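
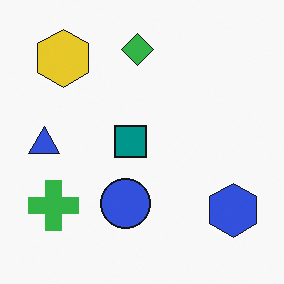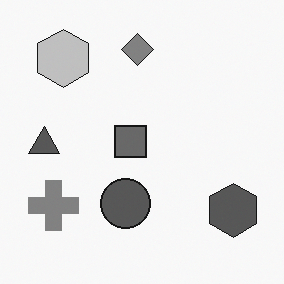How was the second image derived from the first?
Converted to grayscale.

All color is removed — every shape is now a shade of grey.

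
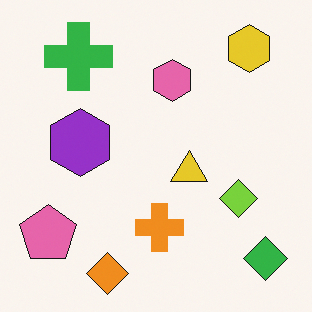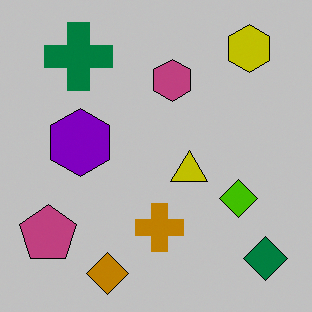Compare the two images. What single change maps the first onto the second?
Heavily posterized to just a handful of flat colors.

Each flat color has snapped to a coarser quantized level — most visibly, the near-white background has dropped to a flat grey.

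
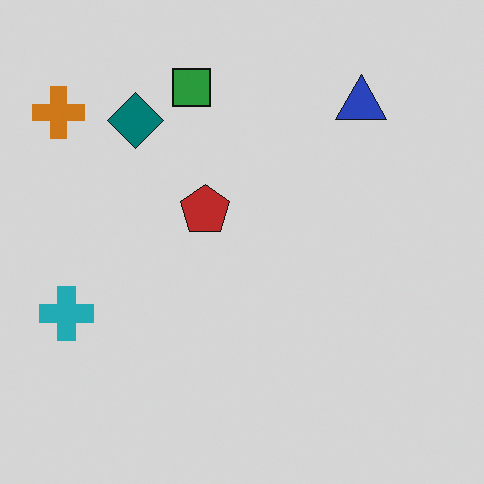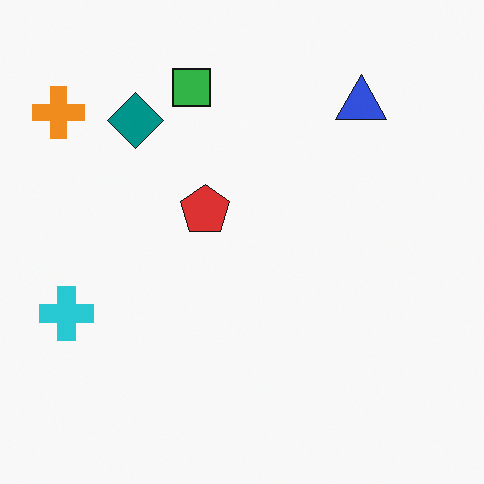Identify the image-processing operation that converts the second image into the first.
The first image is the second slightly darkened.

Every pixel — background and shapes alike — is uniformly darkened.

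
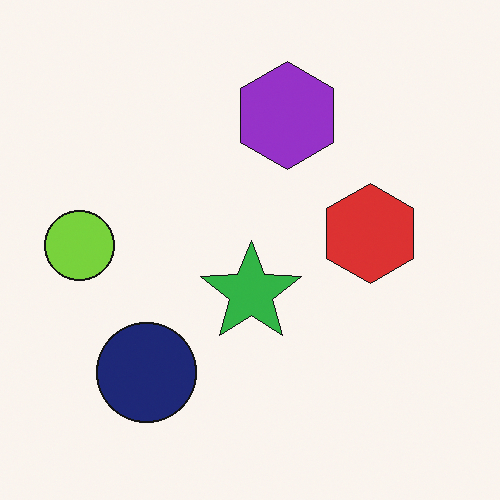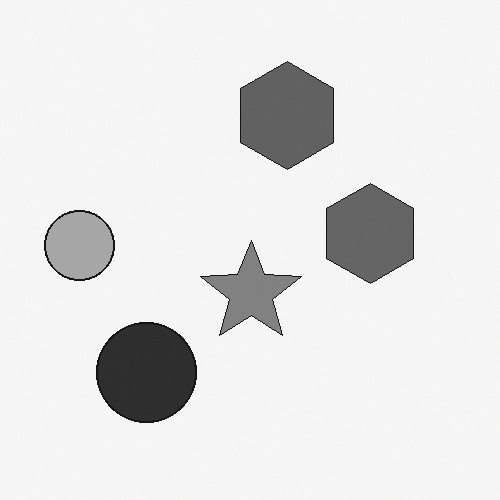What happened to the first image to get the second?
Converted to grayscale.

All color is removed — every shape is now a shade of grey.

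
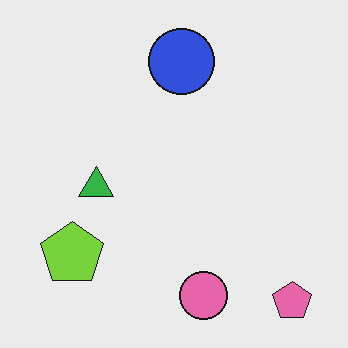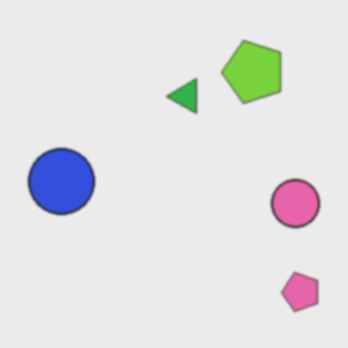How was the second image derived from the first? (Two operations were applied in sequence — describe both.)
The image was transposed (reflected across the top-left ↔ bottom-right diagonal), then given a subtle gaussian blur.

Shapes have swapped their row and column positions — what was in the top-right is now in the bottom-left — a diagonal reflection. Shape edges and outlines are uniformly softened across the whole image.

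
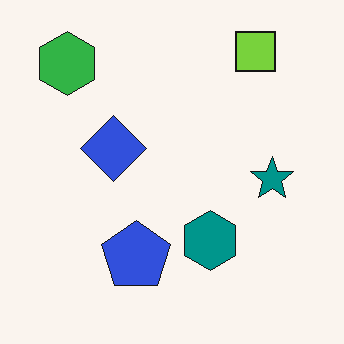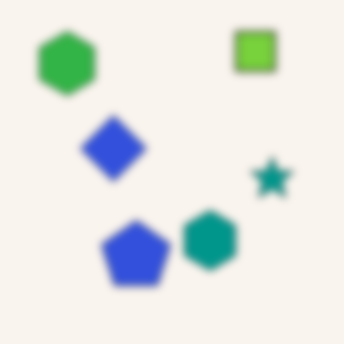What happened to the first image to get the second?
The second image is the first moderately blurred.

Shape edges and outlines are uniformly softened across the whole image.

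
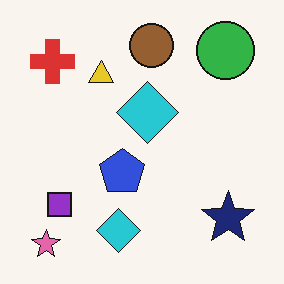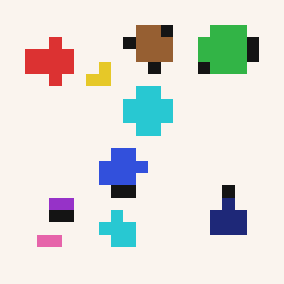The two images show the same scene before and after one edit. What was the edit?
The second image is the first heavily pixelated into large blocks.

Shapes are reduced to large square blocks; fine edges and outlines are lost — a downscale-then-upscale (mosaic) effect.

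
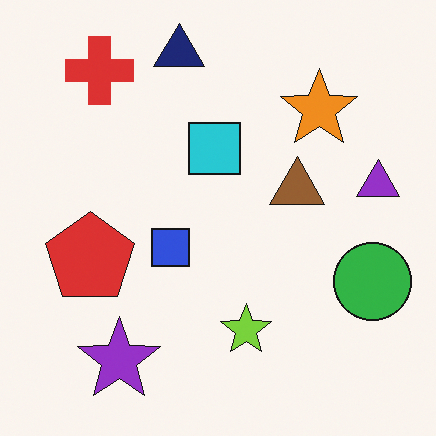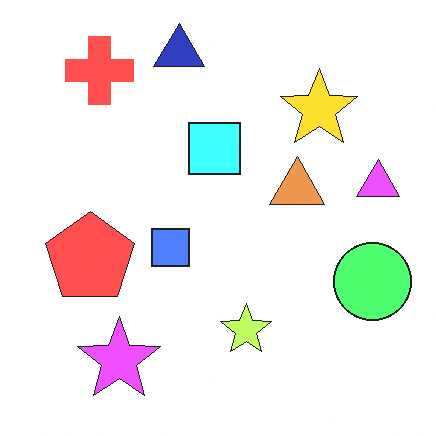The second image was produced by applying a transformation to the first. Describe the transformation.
The transformation is: substantially brightened.

Every pixel — background and shapes alike — is uniformly brightened.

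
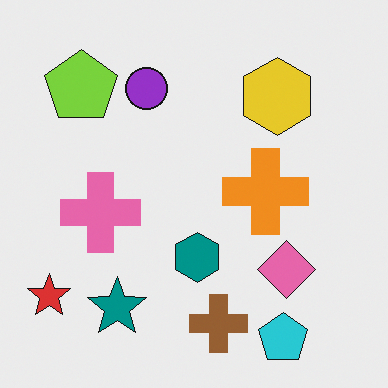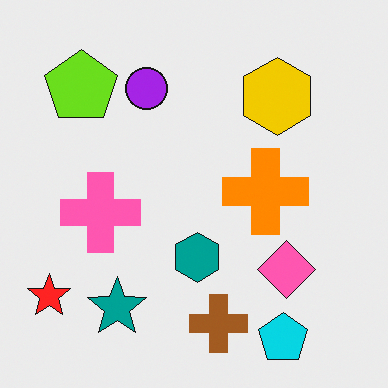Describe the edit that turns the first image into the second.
Slightly oversaturated.

All colors are more vivid — a global saturation change.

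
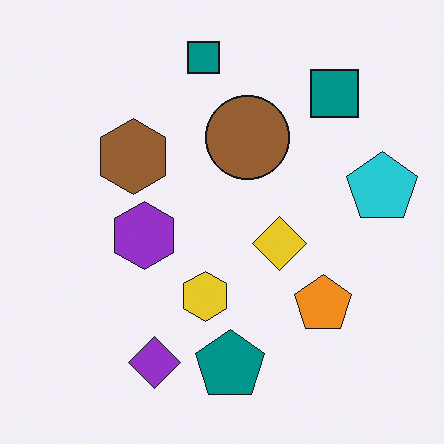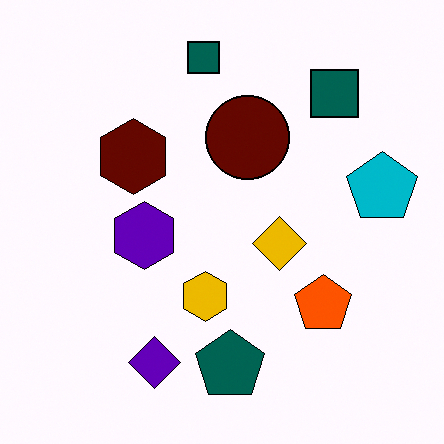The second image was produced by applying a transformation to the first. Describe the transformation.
The second image is the first given much higher contrast.

Tones are pushed away from mid-grey across the whole image — a global contrast change.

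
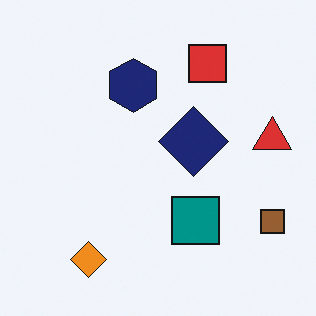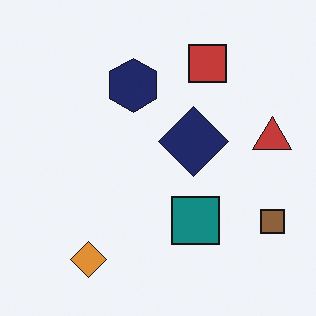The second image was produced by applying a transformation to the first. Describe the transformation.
The second image is the first slightly desaturated.

All colors are more muted and greyish — a global saturation change.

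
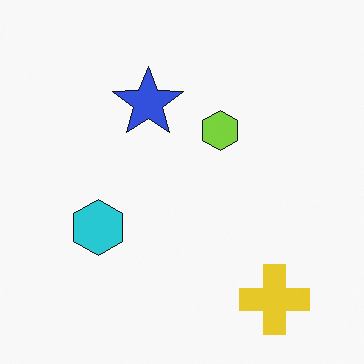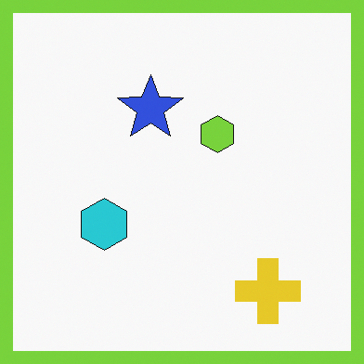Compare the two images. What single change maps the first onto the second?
It was framed with a lime border.

A solid lime frame runs around the edge of the second image, with the content slightly shrunk inside it.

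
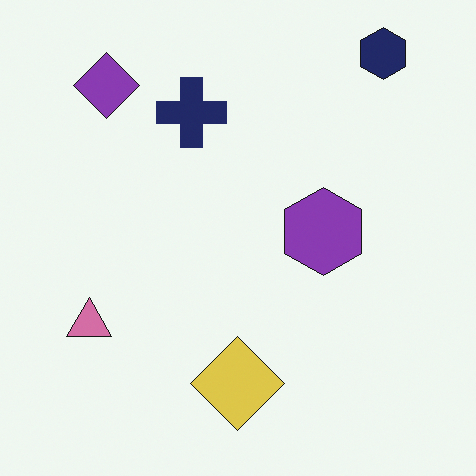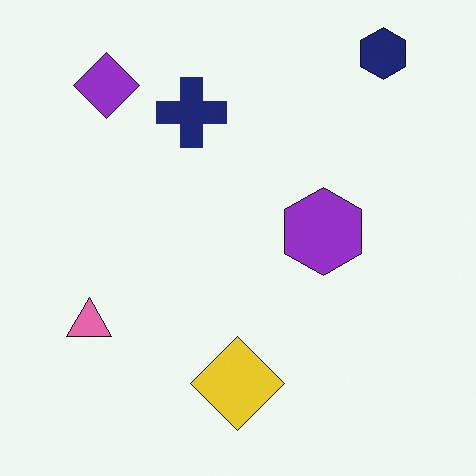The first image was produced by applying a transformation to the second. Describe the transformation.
The transformation is: slightly desaturated.

All colors are more muted and greyish — a global saturation change.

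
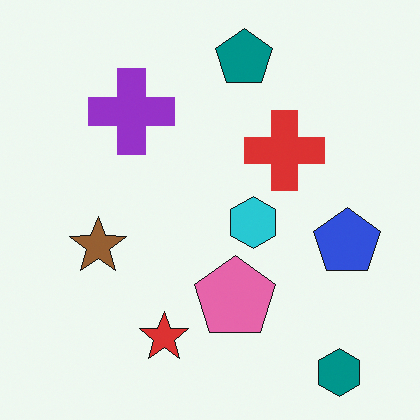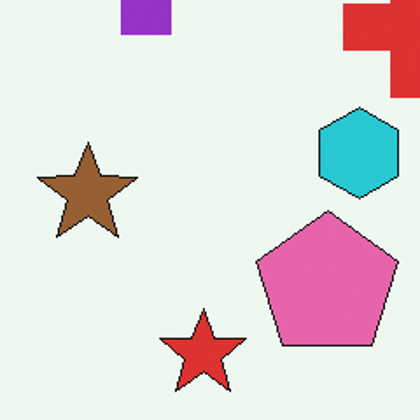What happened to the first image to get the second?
Cropped to a noticeably smaller region and rescaled.

The visible shapes are larger and the field of view is narrower; shapes near the original edges may be partly or wholly outside the frame — a crop-and-rescale.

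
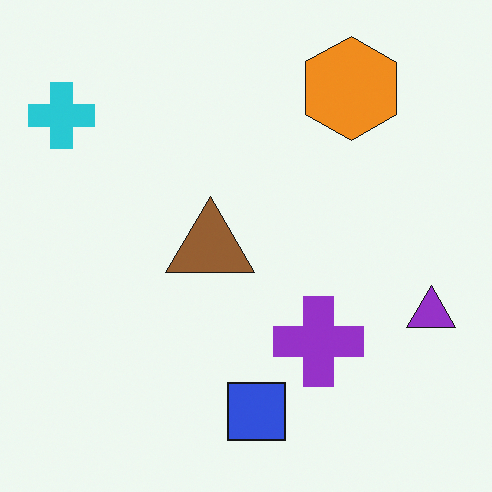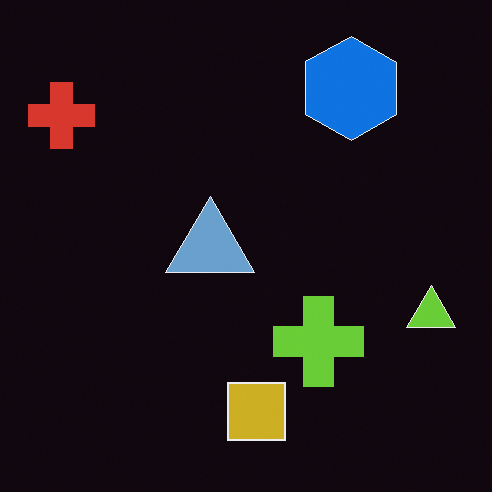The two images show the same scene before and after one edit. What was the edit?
The transformation is: color-inverted (negative).

The light background has become dark and every shape's color is its complement — a photographic negative.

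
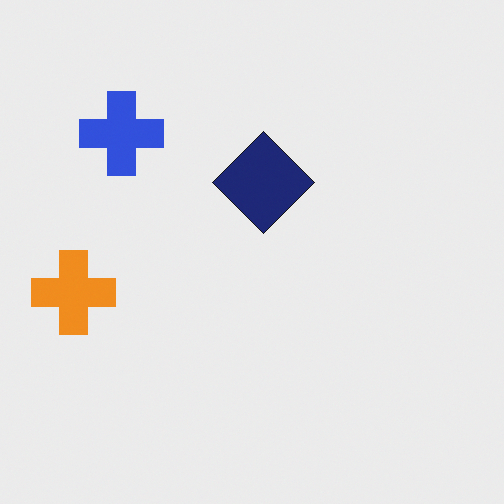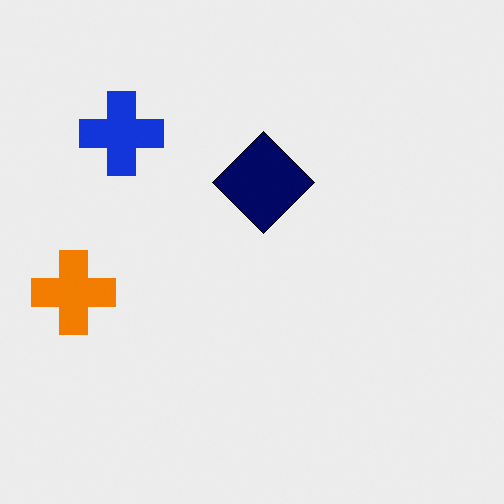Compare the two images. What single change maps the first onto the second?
The transformation is: given slightly increased contrast.

Tones are pushed away from mid-grey across the whole image — a global contrast change.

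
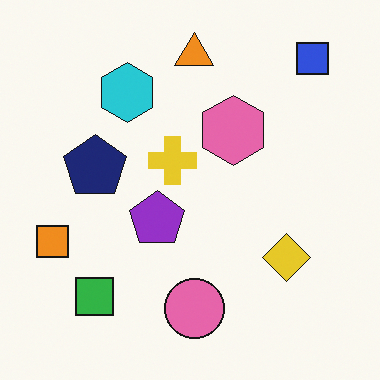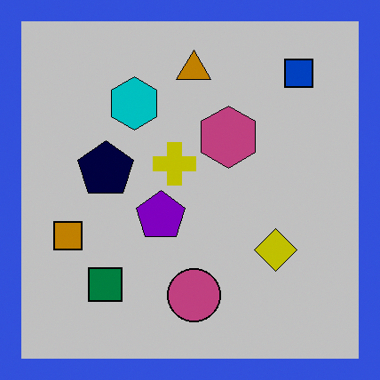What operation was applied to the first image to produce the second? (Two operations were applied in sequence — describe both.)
It was aggressively posterized, then framed with a blue border.

Each flat color has snapped to a coarser quantized level — most visibly, the near-white background has dropped to a flat grey. A solid blue frame runs around the edge of the second image, with the content slightly shrunk inside it.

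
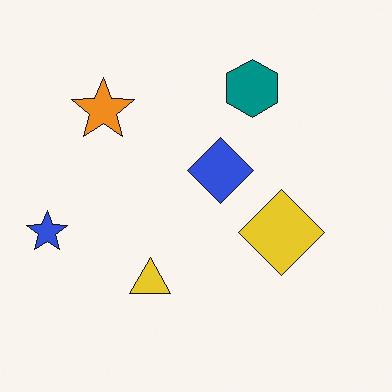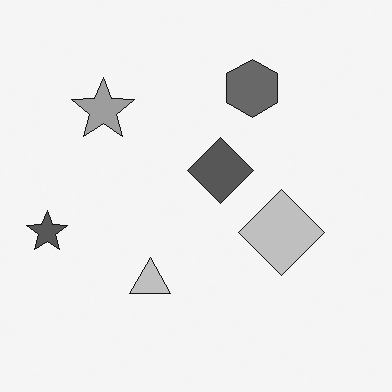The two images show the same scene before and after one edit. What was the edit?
This is the original image converted to grayscale.

All color is removed — every shape is now a shade of grey.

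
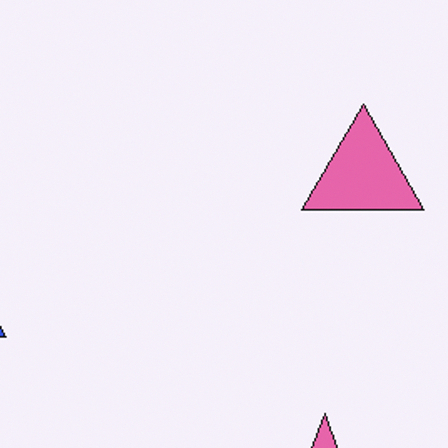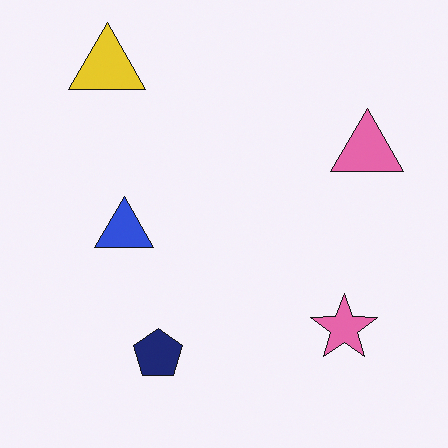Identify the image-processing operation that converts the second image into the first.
The image was cropped to a noticeably smaller region and rescaled.

The visible shapes are larger and the field of view is narrower; shapes near the original edges may be partly or wholly outside the frame — a crop-and-rescale.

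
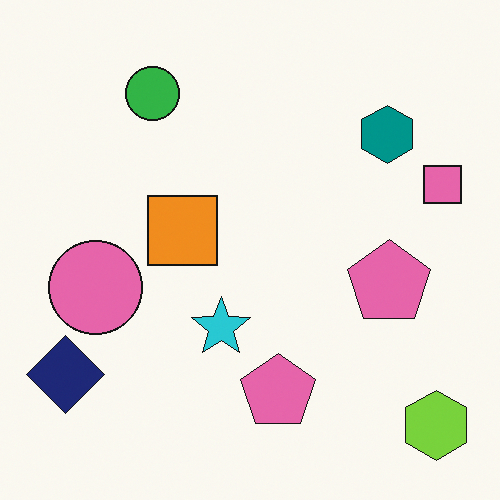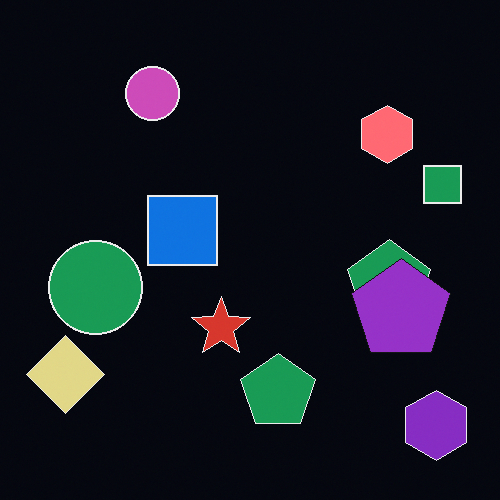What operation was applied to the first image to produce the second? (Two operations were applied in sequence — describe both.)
The transformation is: color-inverted (negative), then overlaid with an additional purple pentagon.

The light background has become dark and every shape's color is its complement — a photographic negative. A purple pentagon appears in the second image that is absent from the first.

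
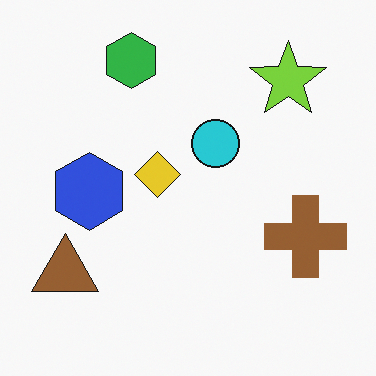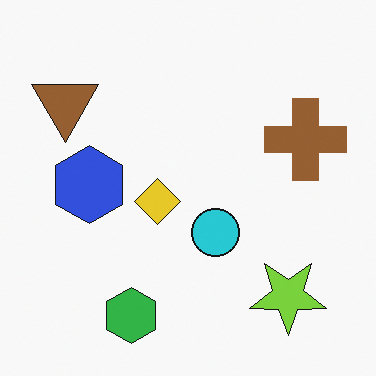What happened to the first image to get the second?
This is the original image flipped vertically (top ↔ bottom).

The green hexagon is in the top of the first image and the bottom of the second — shapes on opposite sides of the horizontal midline have swapped in a mirror flip.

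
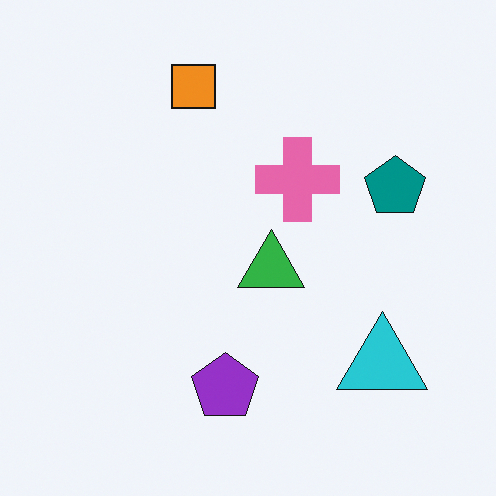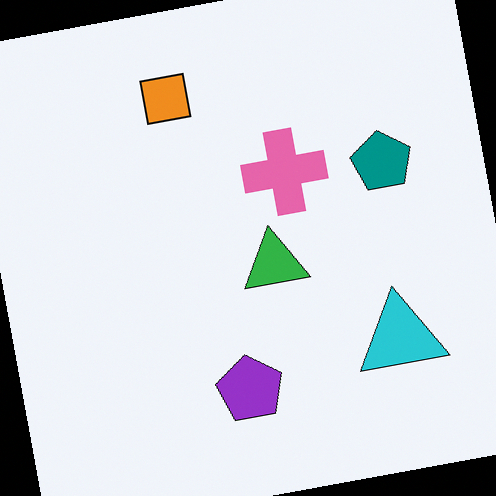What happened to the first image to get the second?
The transformation is: rotated counter-clockwise by a few degrees.

Every shape is tilted by the same angle and the image corners show triangular fill wedges — a whole-image rotation by a non-right angle.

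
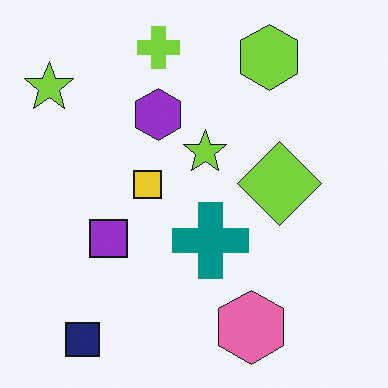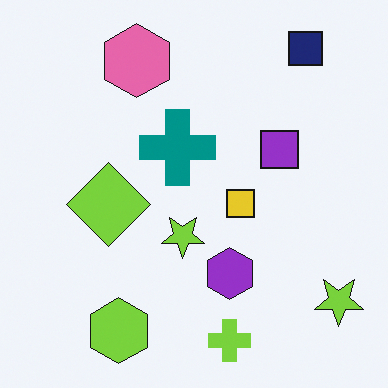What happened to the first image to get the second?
It was rotated 180°.

The navy square sits in the bottom-left of the first image and the top-right of the second — consistent with a whole-image 180° rotation.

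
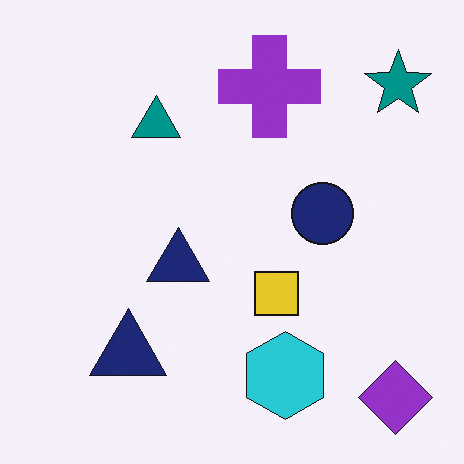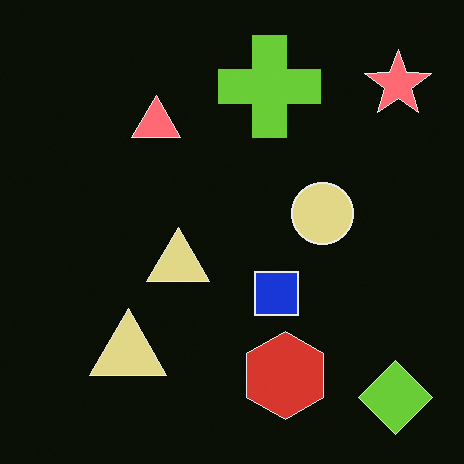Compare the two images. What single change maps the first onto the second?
The image was color-inverted (negative).

The light background has become dark and every shape's color is its complement — a photographic negative.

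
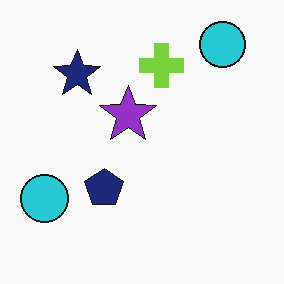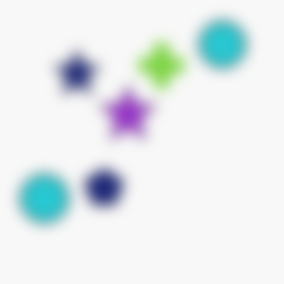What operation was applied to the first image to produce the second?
Strongly gaussian-blurred.

Shape edges and outlines are uniformly softened across the whole image.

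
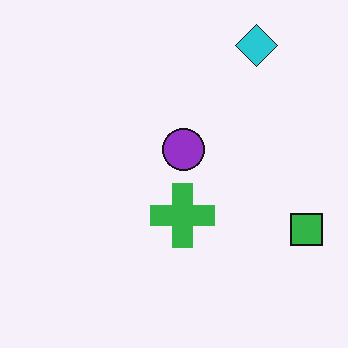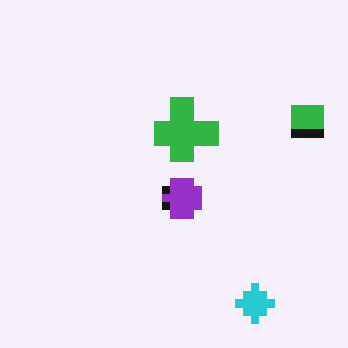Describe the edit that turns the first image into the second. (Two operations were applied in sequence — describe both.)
It was moderately pixelated, then flipped vertically (top ↔ bottom).

Shapes are reduced to large square blocks; fine edges and outlines are lost — a downscale-then-upscale (mosaic) effect. The cyan diamond is in the top-right of the first image and the bottom-right of the second — shapes on opposite sides of the horizontal midline have swapped in a mirror flip.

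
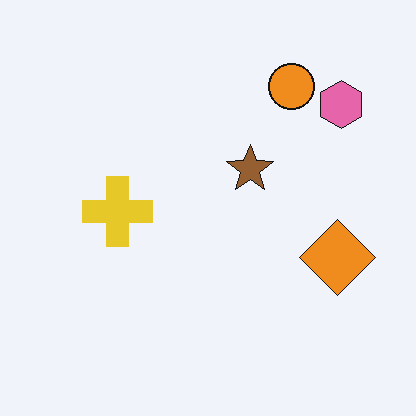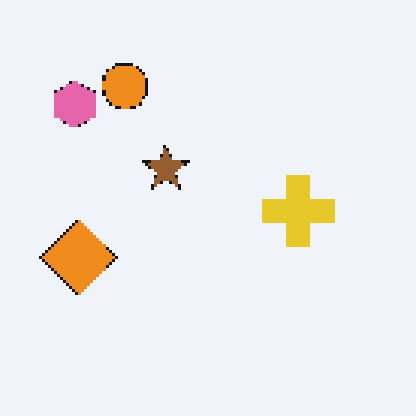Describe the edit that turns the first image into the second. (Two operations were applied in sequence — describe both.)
This is the original image flipped horizontally (left ↔ right), then lightly pixelated (a mild mosaic effect).

The pink hexagon is in the top-right of the first image and the top-left of the second — shapes on opposite sides of the vertical midline have swapped in a mirror flip. Shapes are reduced to large square blocks; fine edges and outlines are lost — a downscale-then-upscale (mosaic) effect.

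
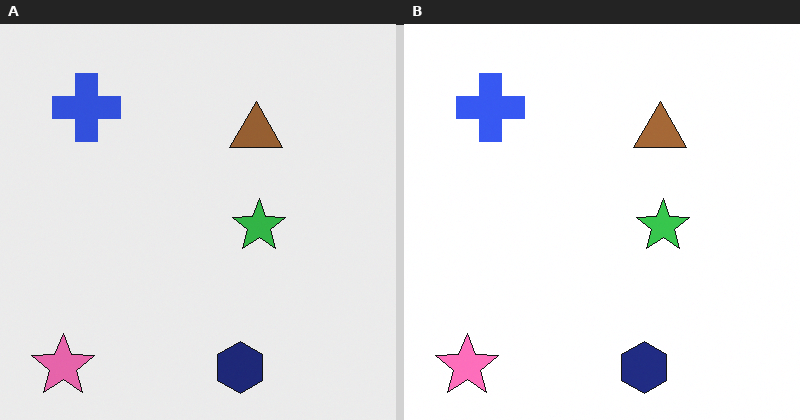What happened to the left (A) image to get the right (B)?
This is the original image slightly brightened.

Every pixel — background and shapes alike — is uniformly brightened.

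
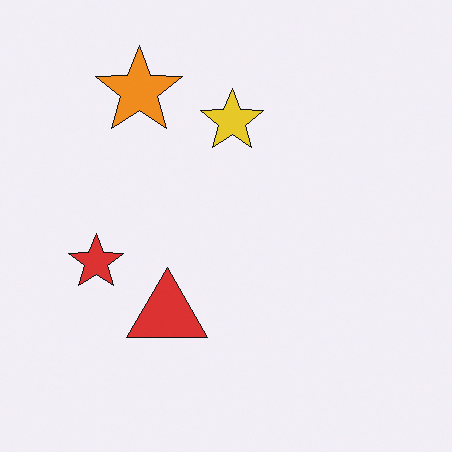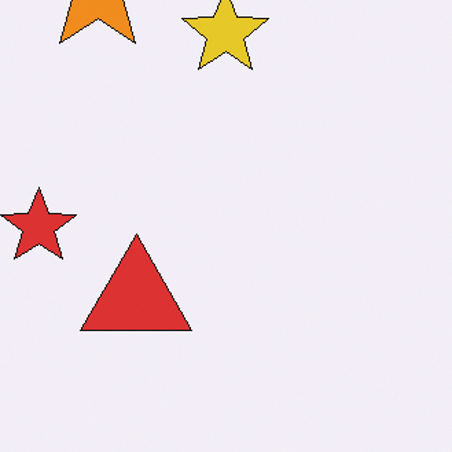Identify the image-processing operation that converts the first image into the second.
The transformation is: cropped to a modestly smaller region and rescaled.

The visible shapes are larger and the field of view is narrower; shapes near the original edges may be partly or wholly outside the frame — a crop-and-rescale.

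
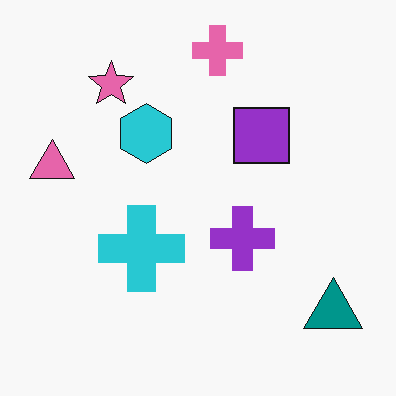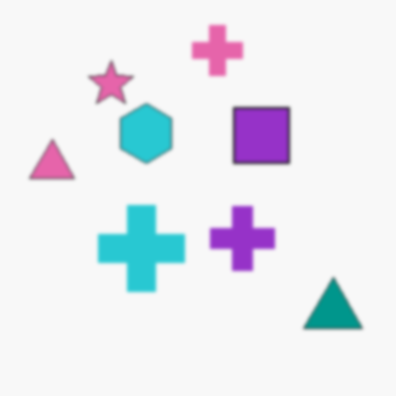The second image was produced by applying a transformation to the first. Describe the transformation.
The image was slightly softened.

Shape edges and outlines are uniformly softened across the whole image.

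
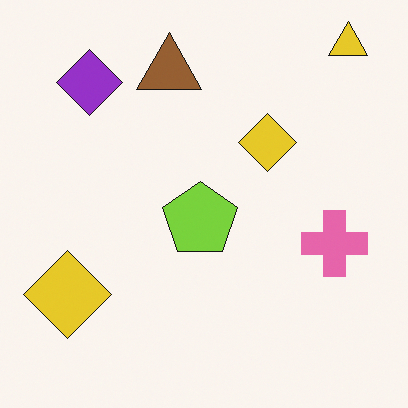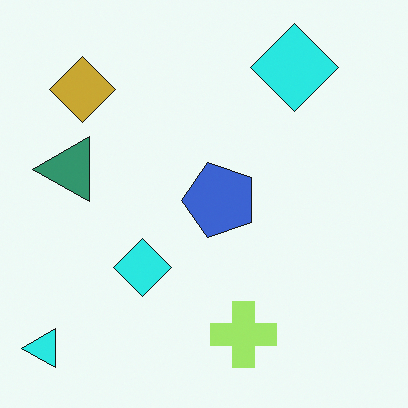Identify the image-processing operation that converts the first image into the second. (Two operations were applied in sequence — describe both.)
It was transposed (reflected across the top-left ↔ bottom-right diagonal), then hue-shifted noticeably.

Shapes have swapped their row and column positions — what was in the top-right is now in the bottom-left — a diagonal reflection. Every shape's color has rotated by the same amount around the hue wheel — a uniform hue shift.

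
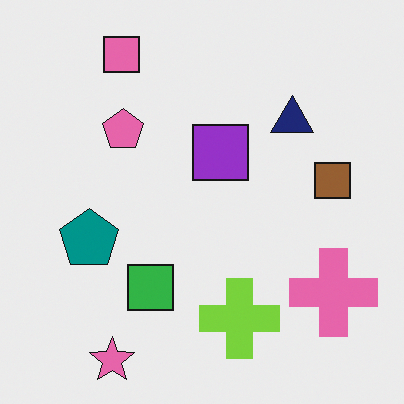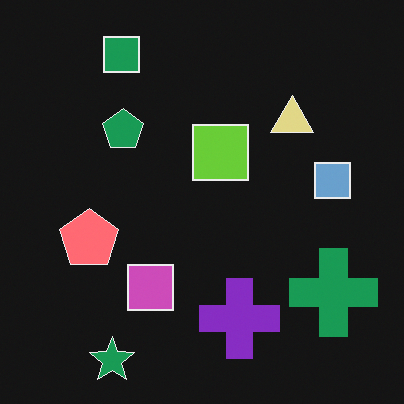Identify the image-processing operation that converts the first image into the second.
Color-inverted (negative).

The light background has become dark and every shape's color is its complement — a photographic negative.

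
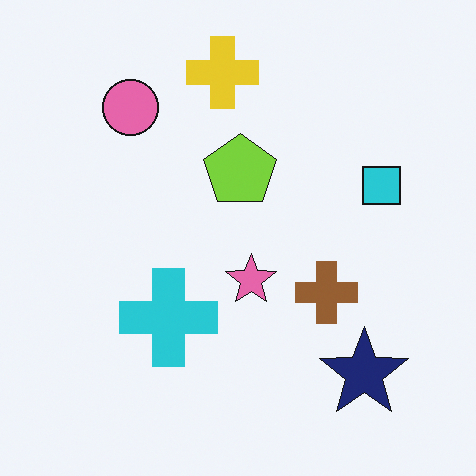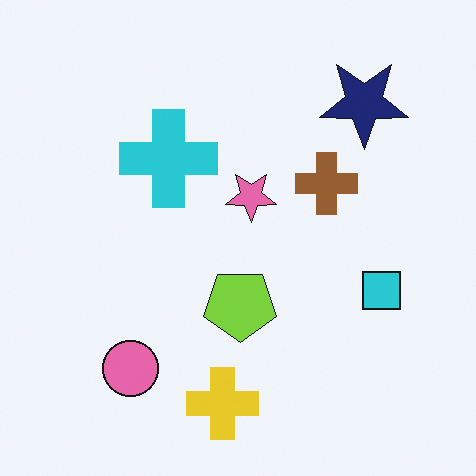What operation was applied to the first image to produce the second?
It was flipped vertically (top ↔ bottom).

The yellow cross is in the top of the first image and the bottom of the second — shapes on opposite sides of the horizontal midline have swapped in a mirror flip.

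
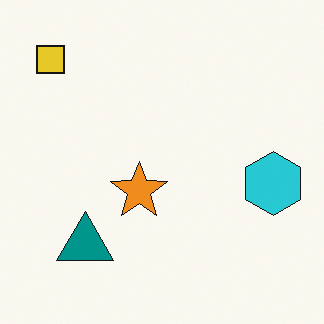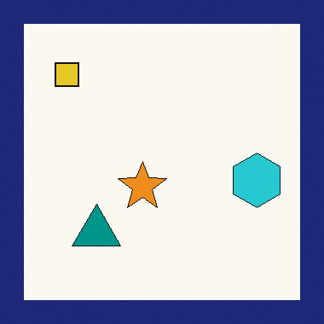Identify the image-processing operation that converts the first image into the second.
The image was framed with a navy border.

A solid navy frame runs around the edge of the second image, with the content slightly shrunk inside it.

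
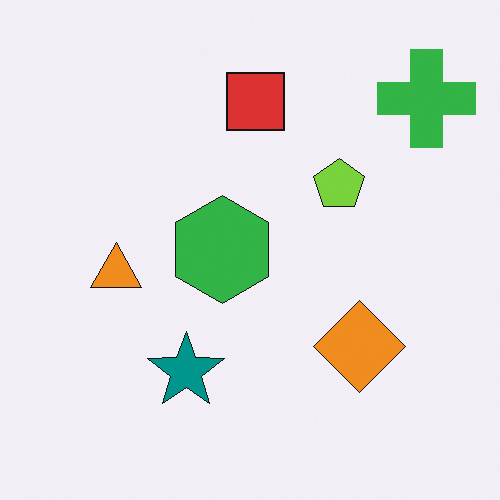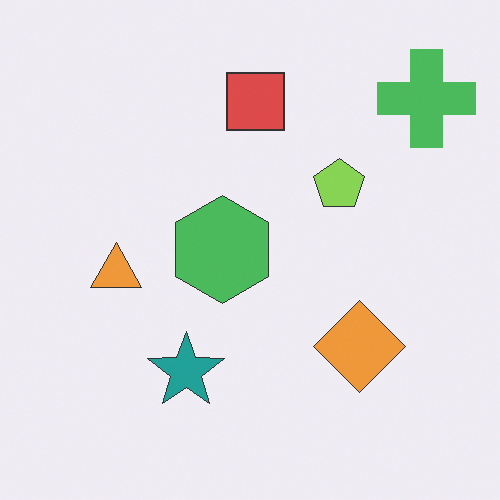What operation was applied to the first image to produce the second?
Given slightly reduced contrast.

Tones are pushed toward mid-grey across the whole image — a global contrast change.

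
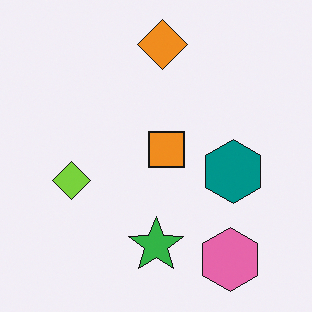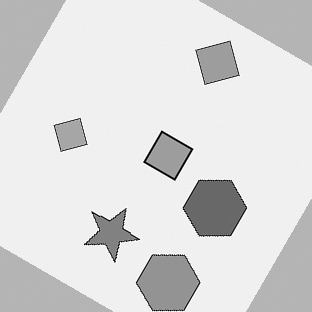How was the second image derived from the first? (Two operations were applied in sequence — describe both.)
This is the original image rotated clockwise by a large amount — several tens of degrees, then converted to grayscale.

Every shape is tilted by the same angle and the image corners show triangular fill wedges — a whole-image rotation by a non-right angle. All color is removed — every shape is now a shade of grey.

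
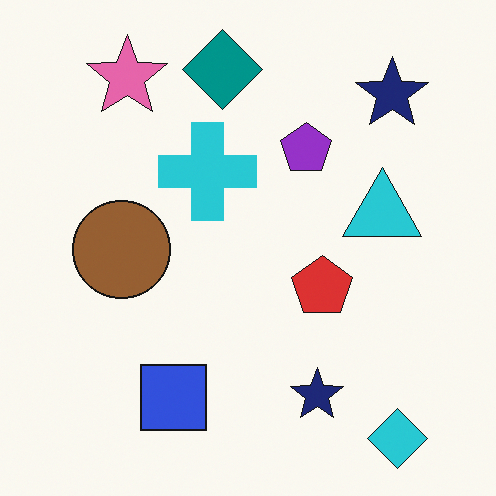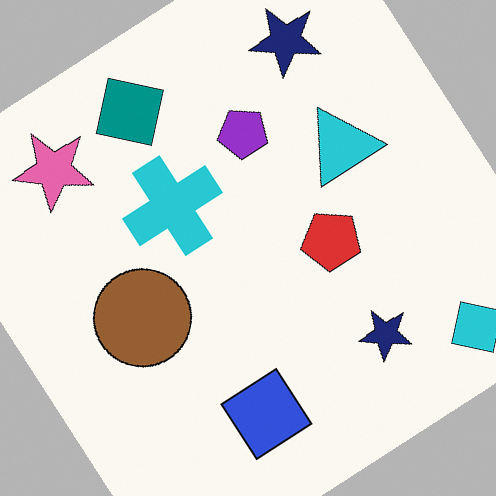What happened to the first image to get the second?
It was rotated counter-clockwise by a large amount — several tens of degrees.

Every shape is tilted by the same angle and the image corners show triangular fill wedges — a whole-image rotation by a non-right angle.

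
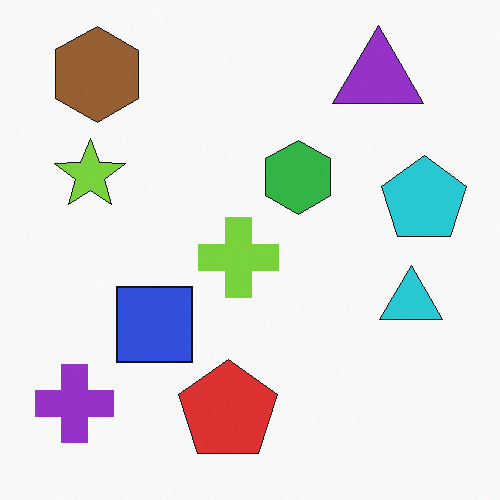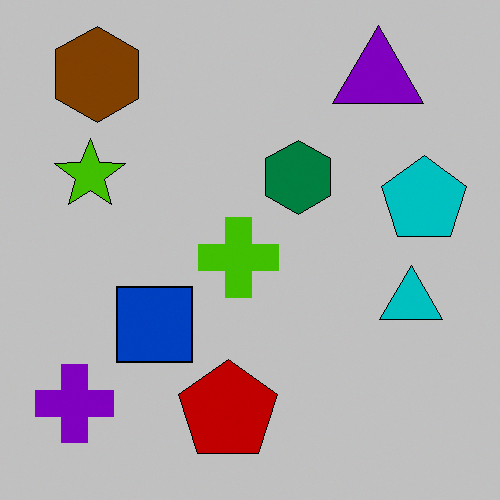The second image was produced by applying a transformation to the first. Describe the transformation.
The image was aggressively posterized.

Each flat color has snapped to a coarser quantized level — most visibly, the near-white background has dropped to a flat grey.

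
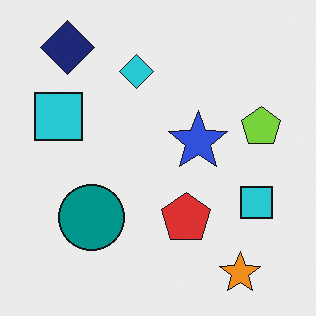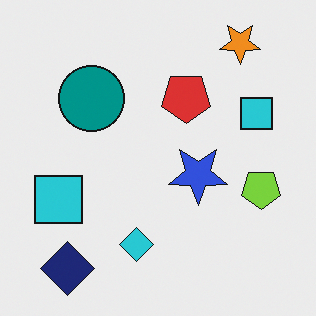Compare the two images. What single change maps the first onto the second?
Flipped vertically (top ↔ bottom).

The orange star is in the bottom-right of the first image and the top-right of the second — shapes on opposite sides of the horizontal midline have swapped in a mirror flip.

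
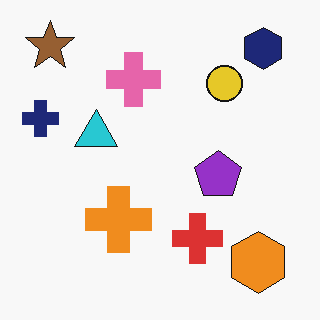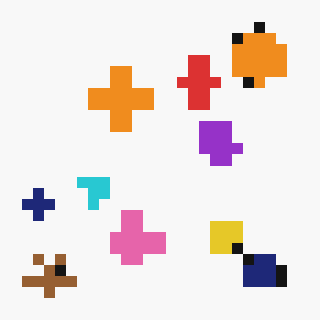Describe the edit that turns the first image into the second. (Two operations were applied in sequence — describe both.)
The transformation is: flipped vertically (top ↔ bottom), then heavily pixelated into large blocks.

The brown star is in the top-left of the first image and the bottom-left of the second — shapes on opposite sides of the horizontal midline have swapped in a mirror flip. Shapes are reduced to large square blocks; fine edges and outlines are lost — a downscale-then-upscale (mosaic) effect.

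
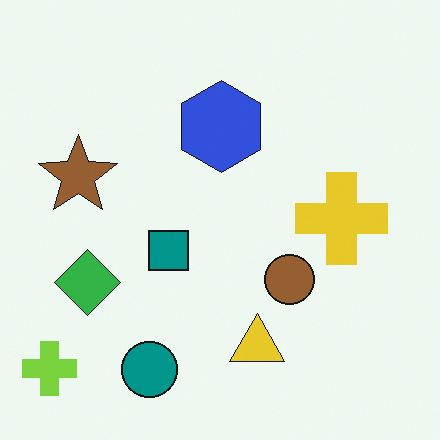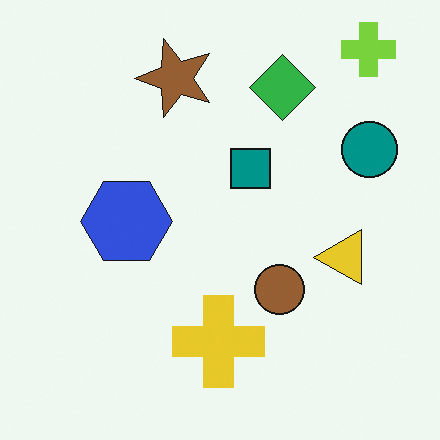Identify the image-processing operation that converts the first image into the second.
Transposed (reflected across the top-left ↔ bottom-right diagonal).

Shapes have swapped their row and column positions — what was in the top-right is now in the bottom-left — a diagonal reflection.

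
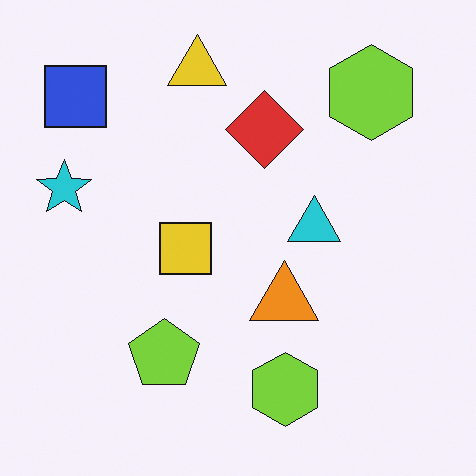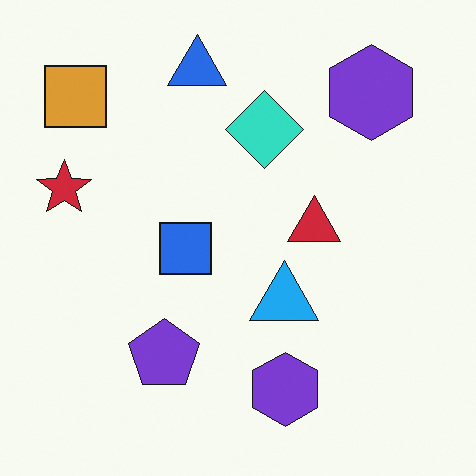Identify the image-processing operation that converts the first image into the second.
This is the original image hue-shifted through roughly half the color wheel.

Every shape's color has rotated by the same amount around the hue wheel — a uniform hue shift.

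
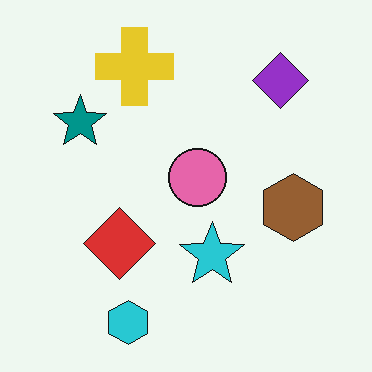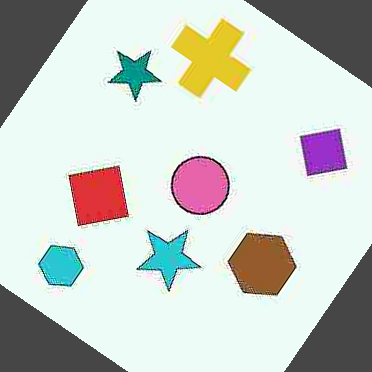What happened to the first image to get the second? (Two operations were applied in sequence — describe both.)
The image was heavily JPEG-compressed with obvious blocking artifacts, then rotated clockwise by a large amount — several tens of degrees.

Blocky 8×8 compression artifacts appear around shape edges and the flat background shows ringing — characteristic JPEG degradation. Every shape is tilted by the same angle and the image corners show triangular fill wedges — a whole-image rotation by a non-right angle.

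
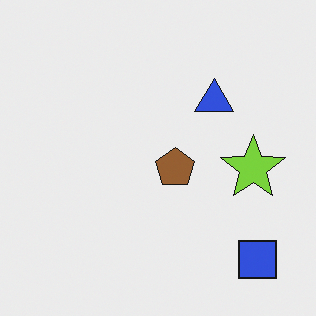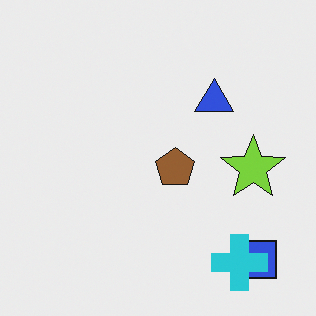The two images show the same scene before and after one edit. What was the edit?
The transformation is: overlaid with an additional cyan cross.

A cyan cross appears in the second image that is absent from the first.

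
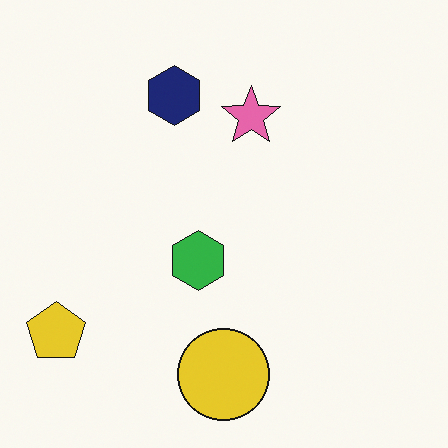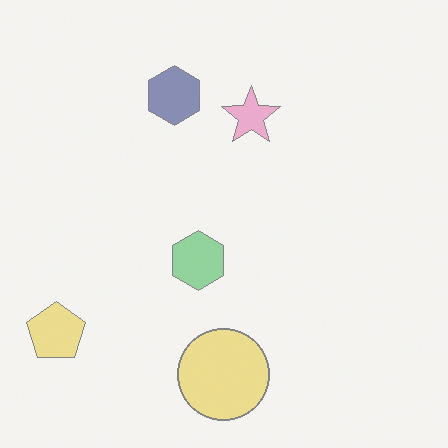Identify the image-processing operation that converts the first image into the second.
The transformation is: given much lower contrast.

Tones are pushed toward mid-grey across the whole image — a global contrast change.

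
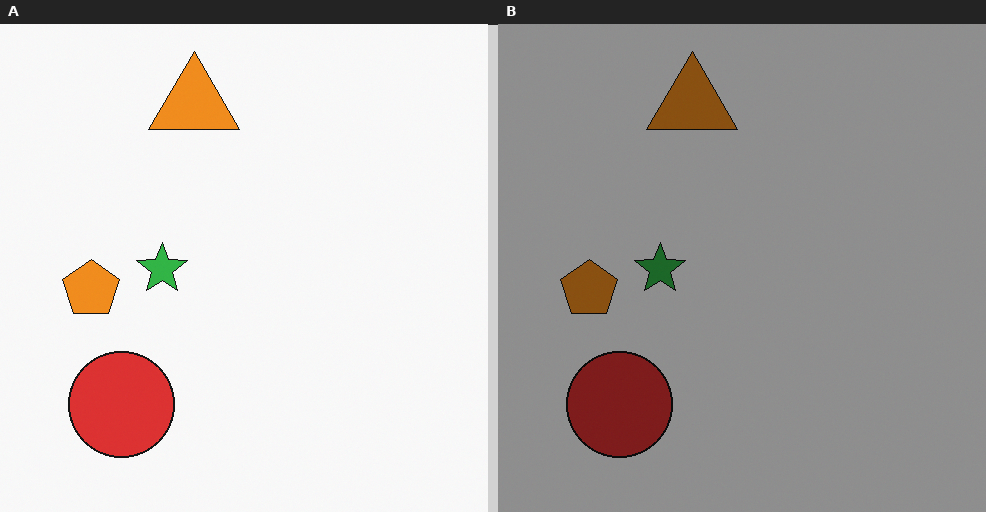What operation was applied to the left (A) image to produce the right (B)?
It was substantially darkened.

Every pixel — background and shapes alike — is uniformly darkened.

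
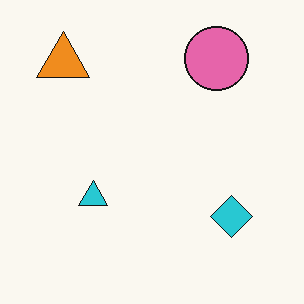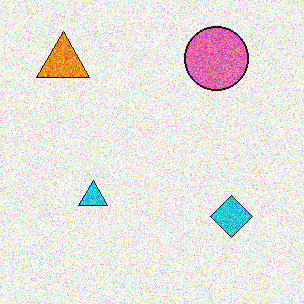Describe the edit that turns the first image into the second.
This is the original image degraded with heavy additive noise.

Random speckle covers the whole image, including the flat background.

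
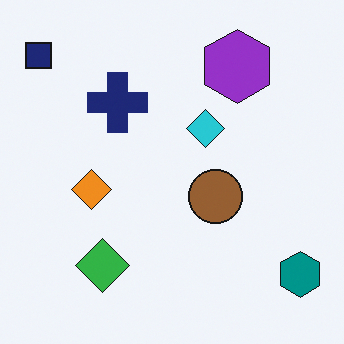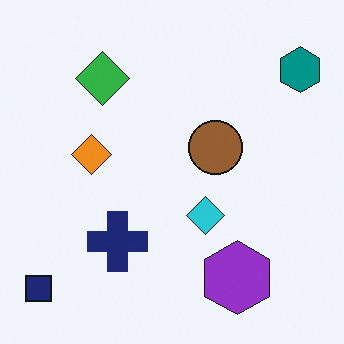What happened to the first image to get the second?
The transformation is: flipped vertically (top ↔ bottom).

The navy square is in the top-left of the first image and the bottom-left of the second — shapes on opposite sides of the horizontal midline have swapped in a mirror flip.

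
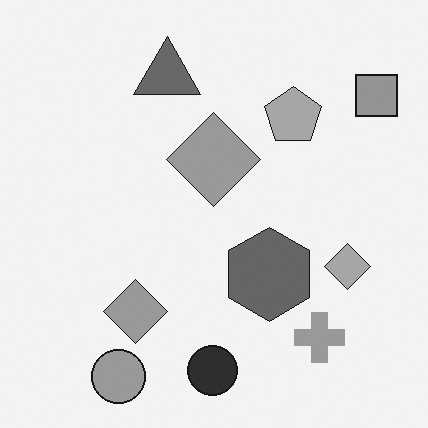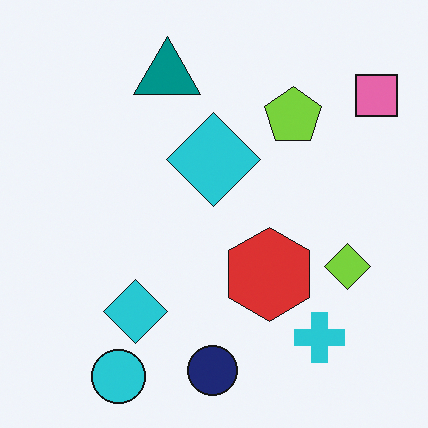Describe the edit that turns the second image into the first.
The image was converted to grayscale.

All color is removed — every shape is now a shade of grey.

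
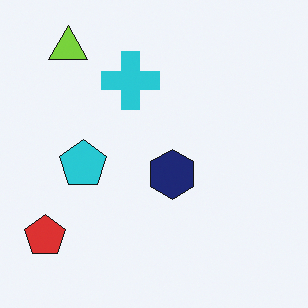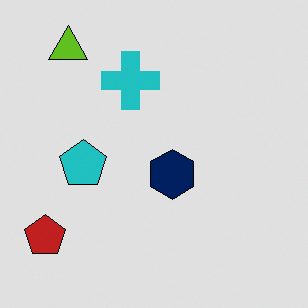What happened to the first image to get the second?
Moderately posterized.

Each flat color has snapped to a coarser quantized level — most visibly, the near-white background has dropped to a flat grey.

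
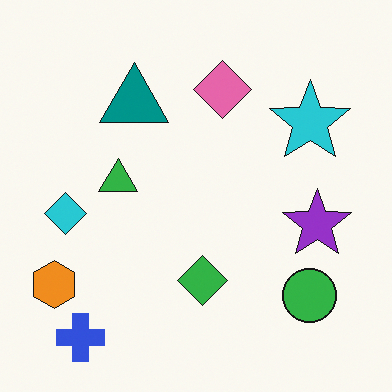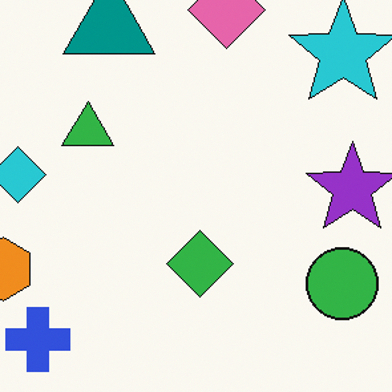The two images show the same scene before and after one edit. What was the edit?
Cropped slightly and scaled back up.

The visible shapes are larger and the field of view is narrower; shapes near the original edges may be partly or wholly outside the frame — a crop-and-rescale.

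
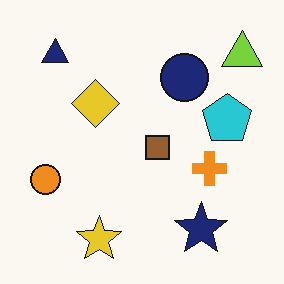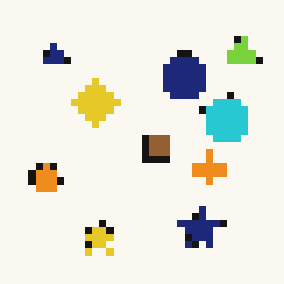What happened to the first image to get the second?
The second image is the first pixelated into visible square blocks.

Shapes are reduced to large square blocks; fine edges and outlines are lost — a downscale-then-upscale (mosaic) effect.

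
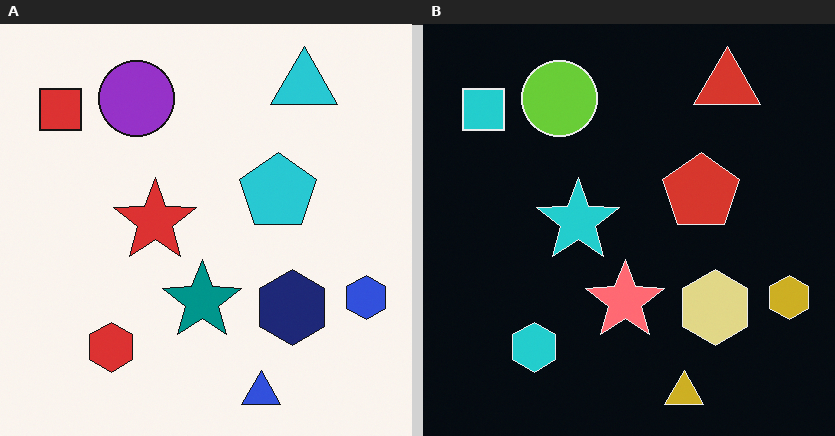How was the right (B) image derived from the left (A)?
The image was color-inverted (negative).

The light background has become dark and every shape's color is its complement — a photographic negative.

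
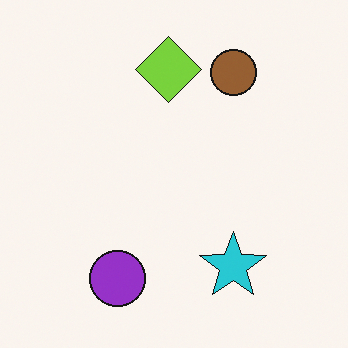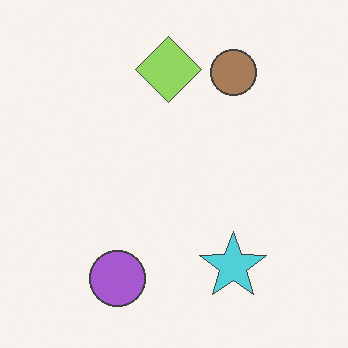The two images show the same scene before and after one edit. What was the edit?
The second image is the first given slightly reduced contrast.

Tones are pushed toward mid-grey across the whole image — a global contrast change.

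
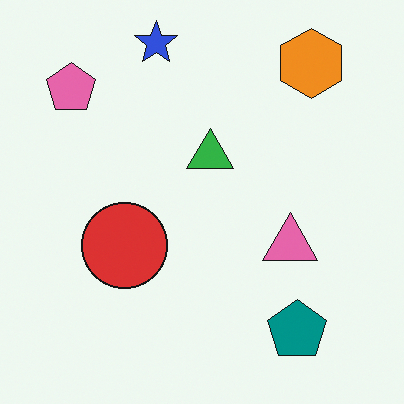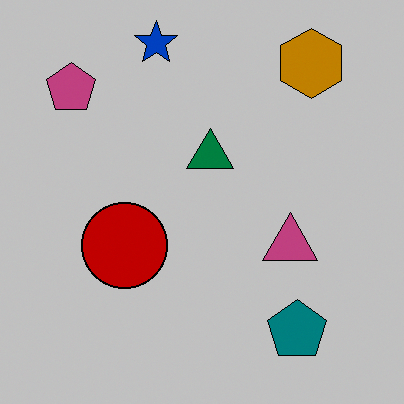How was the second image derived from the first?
It was heavily posterized to just a handful of flat colors.

Each flat color has snapped to a coarser quantized level — most visibly, the near-white background has dropped to a flat grey.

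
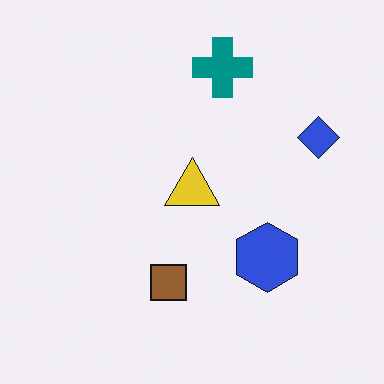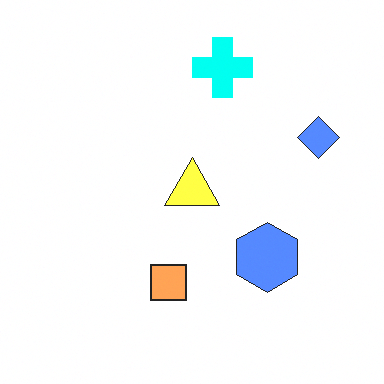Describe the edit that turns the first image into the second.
It was noticeably brightened.

Every pixel — background and shapes alike — is uniformly brightened.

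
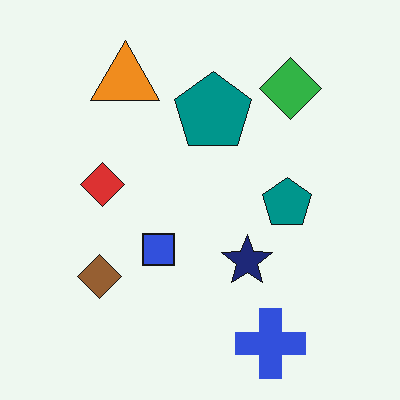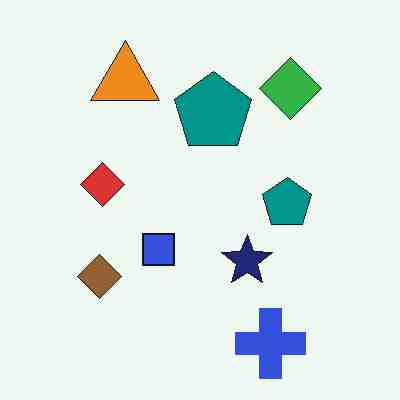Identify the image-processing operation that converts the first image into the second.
Degraded with heavy JPEG compression.

Blocky 8×8 compression artifacts appear around shape edges and the flat background shows ringing — characteristic JPEG degradation.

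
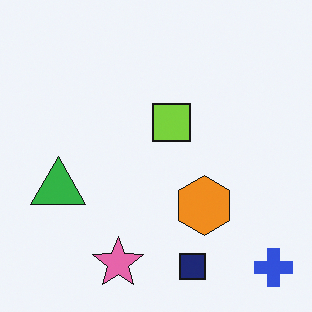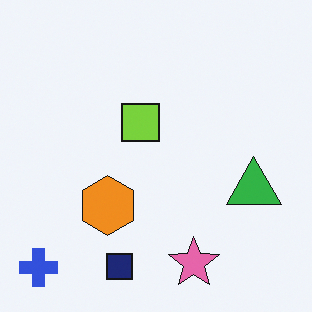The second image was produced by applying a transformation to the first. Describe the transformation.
Flipped horizontally (left ↔ right).

The blue cross is in the bottom-right of the first image and the bottom-left of the second — shapes on opposite sides of the vertical midline have swapped in a mirror flip.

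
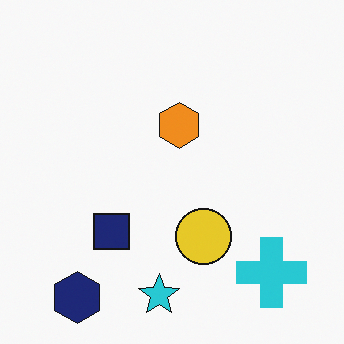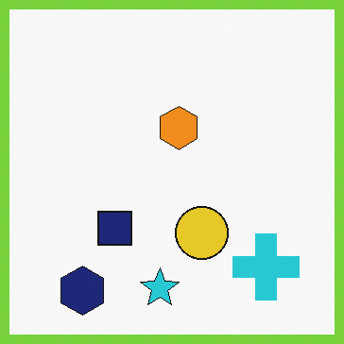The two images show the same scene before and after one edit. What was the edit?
Framed with a lime border.

A solid lime frame runs around the edge of the second image, with the content slightly shrunk inside it.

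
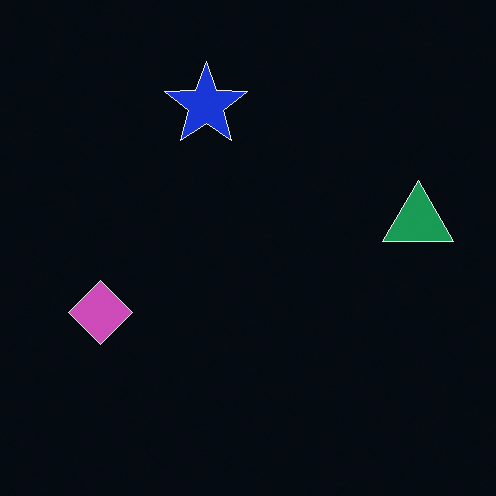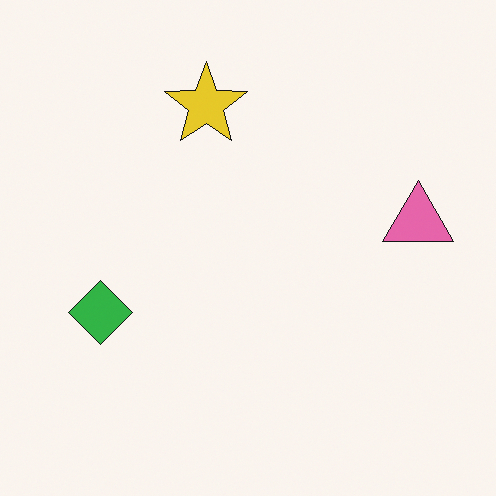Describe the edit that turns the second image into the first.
It was color-inverted (negative).

The light background has become dark and every shape's color is its complement — a photographic negative.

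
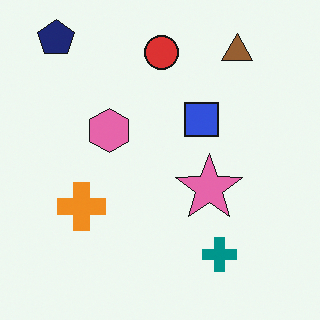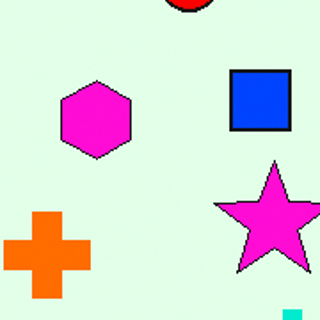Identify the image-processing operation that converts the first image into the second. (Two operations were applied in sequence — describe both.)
The second image is the first heavily oversaturated, then cropped to a noticeably smaller region and rescaled.

All colors are more vivid — a global saturation change. The visible shapes are larger and the field of view is narrower; shapes near the original edges may be partly or wholly outside the frame — a crop-and-rescale.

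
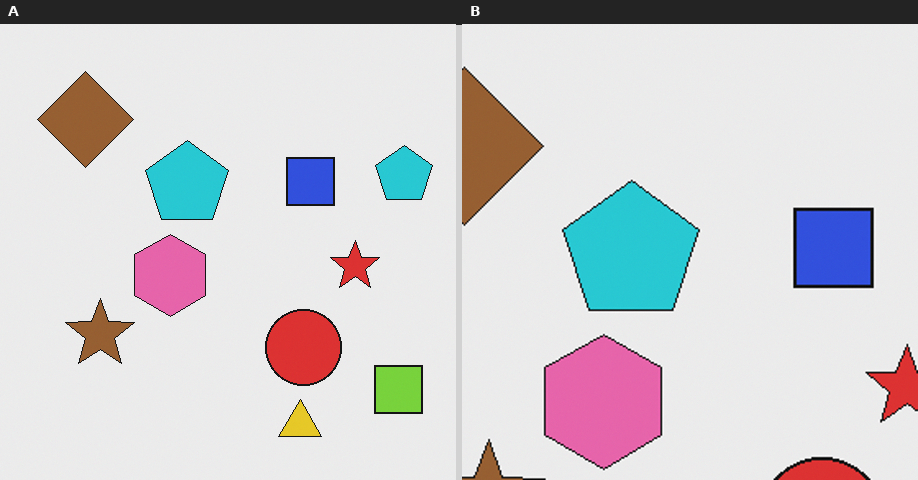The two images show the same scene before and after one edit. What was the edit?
The image was cropped tightly and scaled back up.

The visible shapes are larger and the field of view is narrower; shapes near the original edges may be partly or wholly outside the frame — a crop-and-rescale.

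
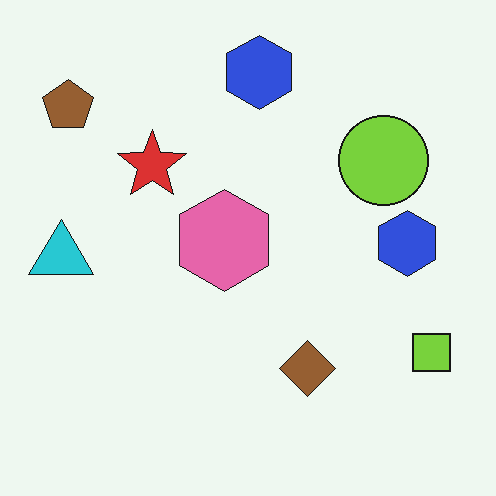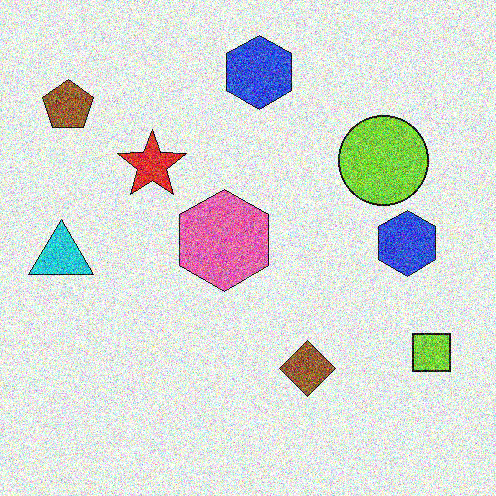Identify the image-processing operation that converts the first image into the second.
The second image is the first degraded with heavy additive noise.

Random speckle covers the whole image, including the flat background.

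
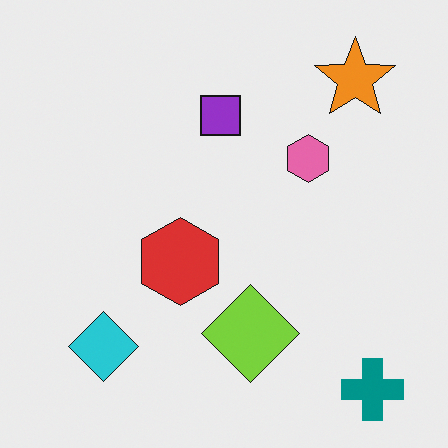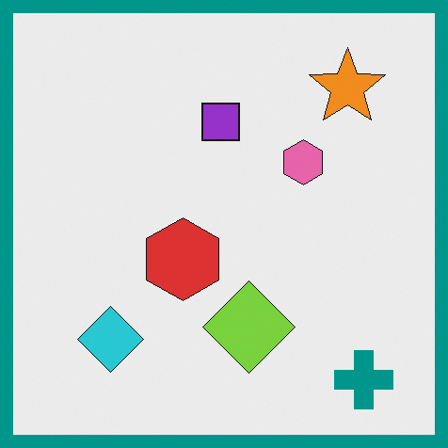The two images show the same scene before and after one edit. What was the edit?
Framed with a teal border.

A solid teal frame runs around the edge of the second image, with the content slightly shrunk inside it.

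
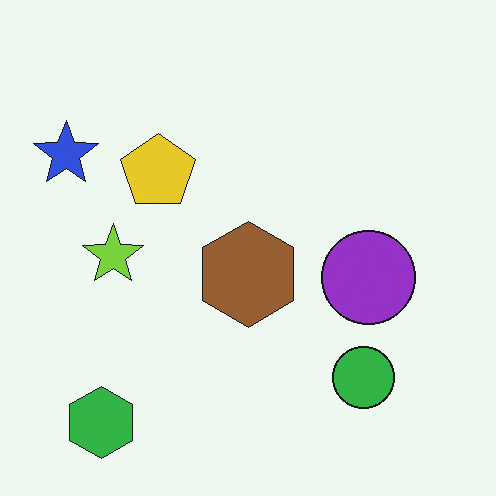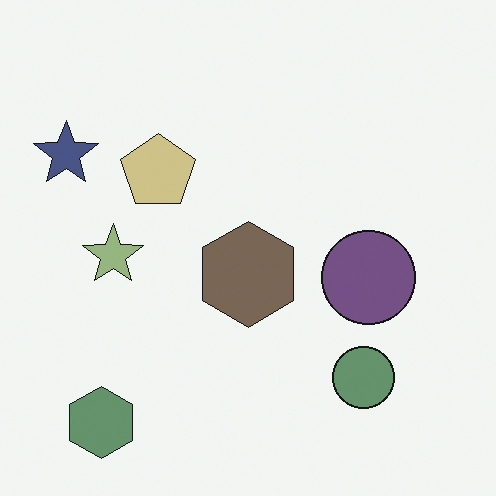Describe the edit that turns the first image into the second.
This is the original image made much more muted (saturation change).

All colors are more muted and greyish — a global saturation change.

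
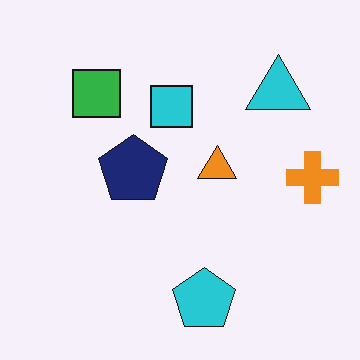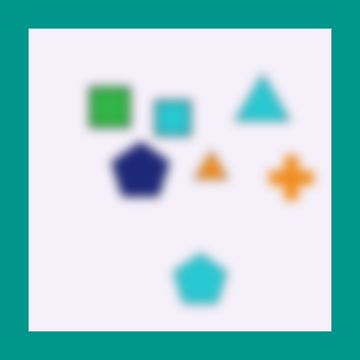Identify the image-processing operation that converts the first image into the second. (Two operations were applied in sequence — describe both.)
This is the original image heavily blurred, then framed with a teal border.

Shape edges and outlines are uniformly softened across the whole image. A solid teal frame runs around the edge of the second image, with the content slightly shrunk inside it.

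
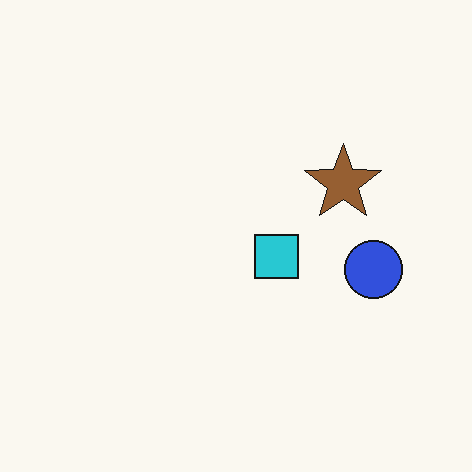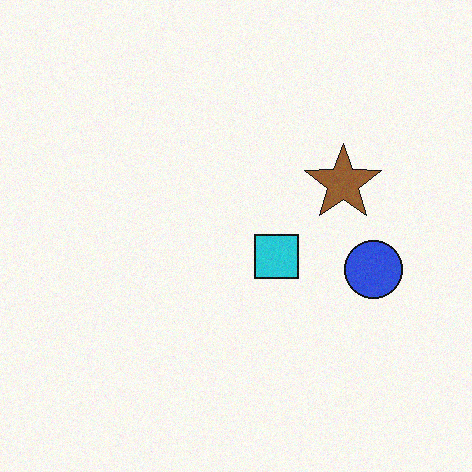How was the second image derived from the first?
The second image is the first degraded with light additive noise.

Random speckle covers the whole image, including the flat background.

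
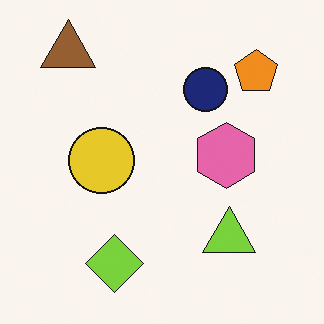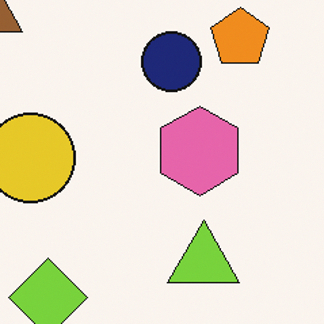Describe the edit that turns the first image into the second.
The transformation is: cropped slightly and scaled back up.

The visible shapes are larger and the field of view is narrower; shapes near the original edges may be partly or wholly outside the frame — a crop-and-rescale.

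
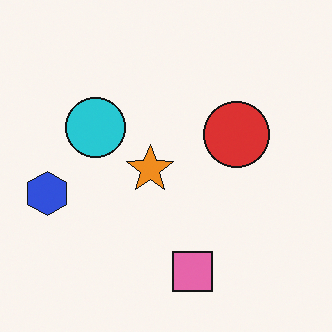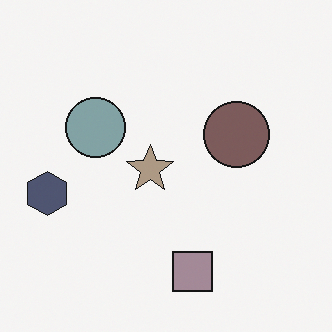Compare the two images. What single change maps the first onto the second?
Heavily desaturated.

All colors are more muted and greyish — a global saturation change.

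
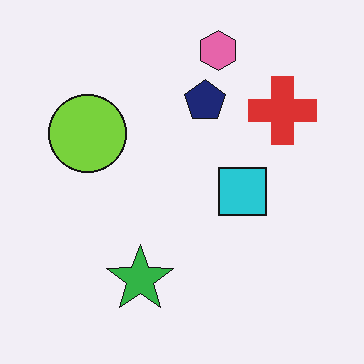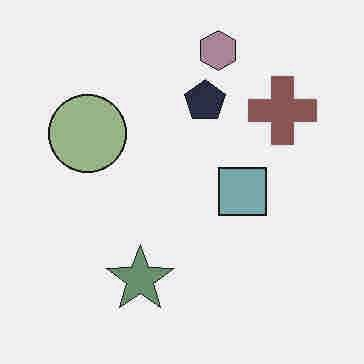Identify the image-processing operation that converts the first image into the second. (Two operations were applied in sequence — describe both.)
The second image is the first heavily JPEG-compressed with obvious blocking artifacts, then made much more muted (saturation change).

Blocky 8×8 compression artifacts appear around shape edges and the flat background shows ringing — characteristic JPEG degradation. All colors are more muted and greyish — a global saturation change.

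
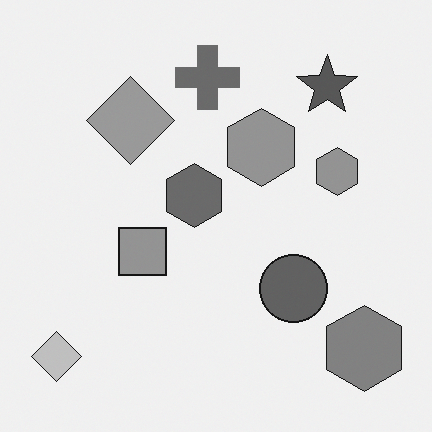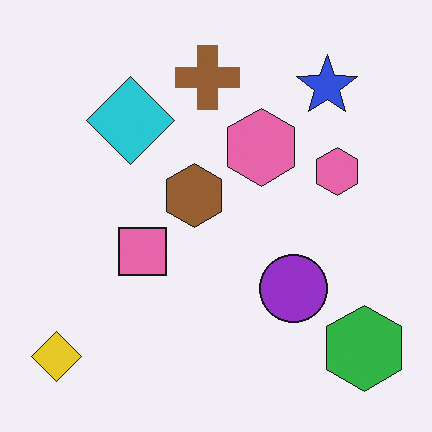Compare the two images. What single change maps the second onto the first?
The transformation is: converted to grayscale.

All color is removed — every shape is now a shade of grey.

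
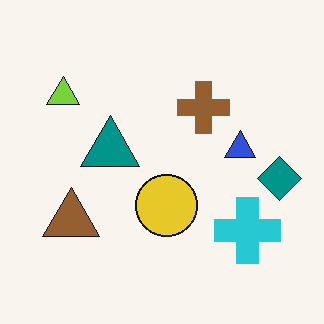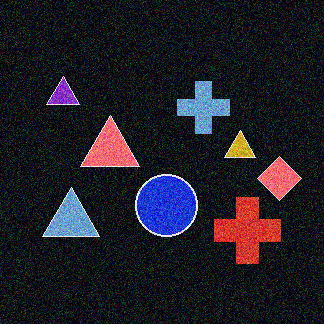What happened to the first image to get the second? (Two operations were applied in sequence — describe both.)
The second image is the first degraded with heavy additive noise, then color-inverted (negative).

Random speckle covers the whole image, including the flat background. The light background has become dark and every shape's color is its complement — a photographic negative.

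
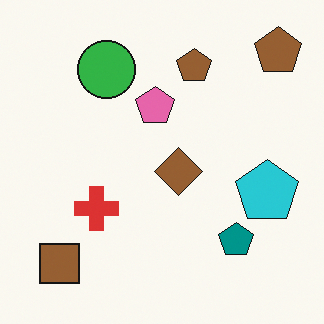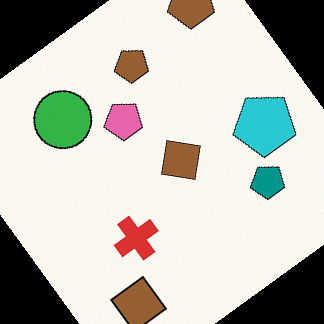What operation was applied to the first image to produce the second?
The second image is the first rotated counter-clockwise by a large amount — several tens of degrees.

Every shape is tilted by the same angle and the image corners show triangular fill wedges — a whole-image rotation by a non-right angle.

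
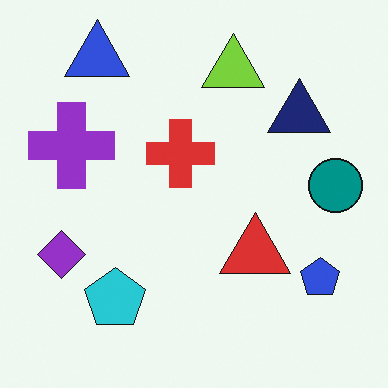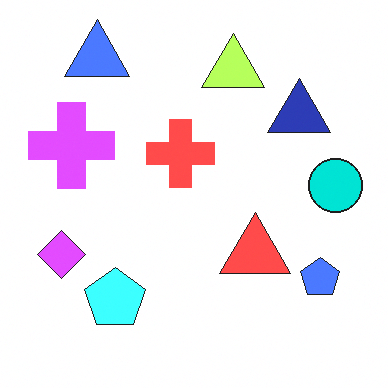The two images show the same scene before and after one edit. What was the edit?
Brightened a lot.

Every pixel — background and shapes alike — is uniformly brightened.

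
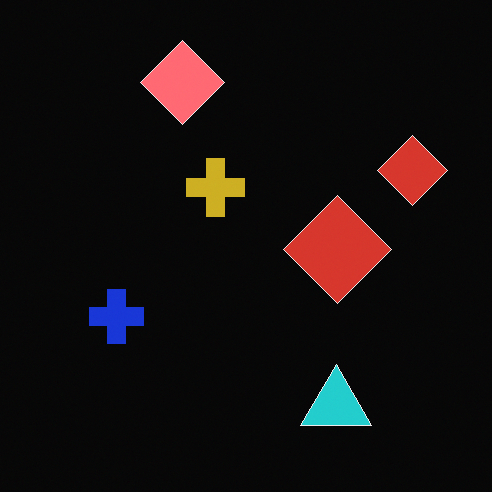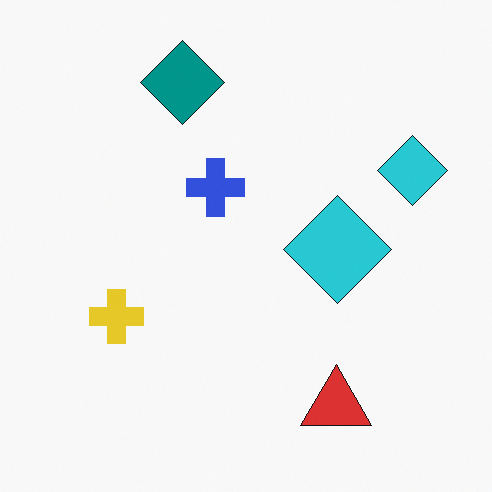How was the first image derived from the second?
Color-inverted (negative).

The light background has become dark and every shape's color is its complement — a photographic negative.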